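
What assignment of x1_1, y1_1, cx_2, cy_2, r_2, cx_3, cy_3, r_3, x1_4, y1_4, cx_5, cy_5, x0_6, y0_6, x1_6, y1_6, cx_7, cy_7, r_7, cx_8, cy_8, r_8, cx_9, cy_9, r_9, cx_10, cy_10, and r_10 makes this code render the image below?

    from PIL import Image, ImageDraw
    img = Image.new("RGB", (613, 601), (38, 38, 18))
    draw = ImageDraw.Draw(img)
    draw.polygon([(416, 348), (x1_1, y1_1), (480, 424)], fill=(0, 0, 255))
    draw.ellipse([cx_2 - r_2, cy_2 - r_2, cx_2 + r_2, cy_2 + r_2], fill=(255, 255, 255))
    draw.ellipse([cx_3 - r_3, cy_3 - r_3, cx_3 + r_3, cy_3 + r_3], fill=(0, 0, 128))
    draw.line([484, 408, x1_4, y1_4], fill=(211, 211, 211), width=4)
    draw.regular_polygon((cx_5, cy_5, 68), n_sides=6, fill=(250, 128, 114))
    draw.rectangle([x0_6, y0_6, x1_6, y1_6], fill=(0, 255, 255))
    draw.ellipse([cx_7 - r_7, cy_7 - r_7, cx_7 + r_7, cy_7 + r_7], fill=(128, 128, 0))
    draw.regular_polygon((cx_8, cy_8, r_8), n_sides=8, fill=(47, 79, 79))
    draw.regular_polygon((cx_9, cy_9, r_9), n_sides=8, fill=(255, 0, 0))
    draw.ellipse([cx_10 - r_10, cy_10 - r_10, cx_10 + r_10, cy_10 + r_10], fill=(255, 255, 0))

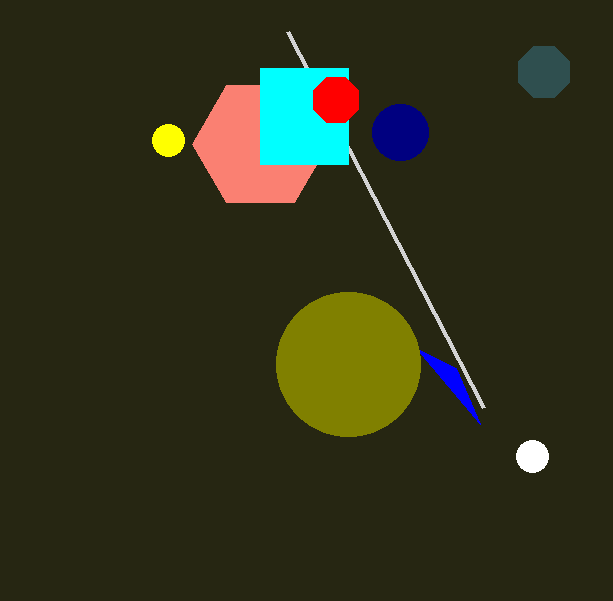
x1_1 = 456
y1_1 = 368
cx_2 = 532
cy_2 = 456
r_2 = 16
cx_3 = 400
cy_3 = 132
r_3 = 28
x1_4 = 288
y1_4 = 32
cx_5 = 260
cy_5 = 144
x0_6 = 260
y0_6 = 68
x1_6 = 348
y1_6 = 164
cx_7 = 348
cy_7 = 364
r_7 = 72
cx_8 = 544
cy_8 = 72
r_8 = 28
cx_9 = 336
cy_9 = 100
r_9 = 24
cx_10 = 168
cy_10 = 140
r_10 = 16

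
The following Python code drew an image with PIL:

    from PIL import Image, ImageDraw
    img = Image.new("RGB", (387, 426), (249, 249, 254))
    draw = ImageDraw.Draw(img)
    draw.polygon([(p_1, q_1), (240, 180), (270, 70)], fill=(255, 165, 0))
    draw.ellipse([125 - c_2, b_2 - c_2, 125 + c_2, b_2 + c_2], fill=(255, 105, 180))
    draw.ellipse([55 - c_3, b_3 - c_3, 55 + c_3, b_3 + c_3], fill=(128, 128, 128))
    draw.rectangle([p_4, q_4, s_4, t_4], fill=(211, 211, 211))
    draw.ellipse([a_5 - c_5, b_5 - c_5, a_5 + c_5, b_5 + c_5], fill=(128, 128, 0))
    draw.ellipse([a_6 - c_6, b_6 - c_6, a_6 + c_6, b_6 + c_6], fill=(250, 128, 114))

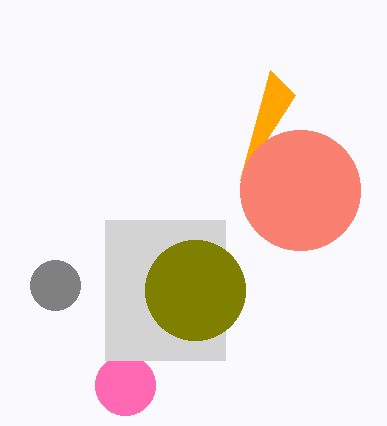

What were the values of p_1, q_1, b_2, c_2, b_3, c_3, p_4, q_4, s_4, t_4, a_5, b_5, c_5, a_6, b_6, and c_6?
p_1 = 295; q_1 = 95; b_2 = 385; c_2 = 30; b_3 = 285; c_3 = 25; p_4 = 105; q_4 = 220; s_4 = 225; t_4 = 360; a_5 = 195; b_5 = 290; c_5 = 50; a_6 = 300; b_6 = 190; c_6 = 60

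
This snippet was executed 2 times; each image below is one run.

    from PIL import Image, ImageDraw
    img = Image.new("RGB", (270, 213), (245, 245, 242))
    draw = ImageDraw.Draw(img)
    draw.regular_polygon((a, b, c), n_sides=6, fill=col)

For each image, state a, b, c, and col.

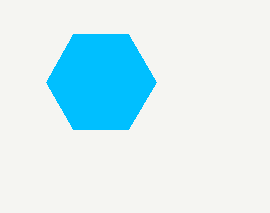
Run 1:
a = 101; b = 82; c = 55; col = 'deepskyblue'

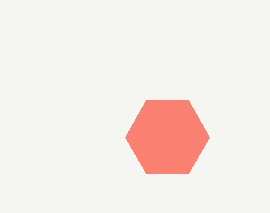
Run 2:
a = 167
b = 137
c = 42
col = 'salmon'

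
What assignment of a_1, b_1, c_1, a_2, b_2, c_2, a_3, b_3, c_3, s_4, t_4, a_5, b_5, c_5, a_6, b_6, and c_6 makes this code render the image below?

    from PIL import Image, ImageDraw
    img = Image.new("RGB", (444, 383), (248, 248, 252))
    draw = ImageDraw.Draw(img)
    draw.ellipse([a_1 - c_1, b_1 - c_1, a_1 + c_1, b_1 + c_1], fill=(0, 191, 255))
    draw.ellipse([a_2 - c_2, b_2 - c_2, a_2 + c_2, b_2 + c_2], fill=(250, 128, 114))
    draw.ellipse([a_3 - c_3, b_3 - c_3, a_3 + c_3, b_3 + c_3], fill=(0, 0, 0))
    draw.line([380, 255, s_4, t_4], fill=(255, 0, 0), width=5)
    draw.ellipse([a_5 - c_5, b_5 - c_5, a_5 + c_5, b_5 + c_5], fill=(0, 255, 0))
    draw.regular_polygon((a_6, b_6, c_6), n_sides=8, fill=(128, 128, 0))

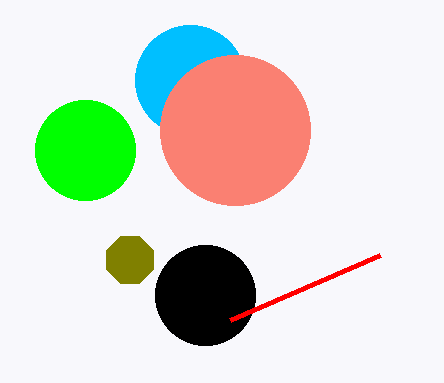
a_1 = 190; b_1 = 80; c_1 = 55; a_2 = 235; b_2 = 130; c_2 = 75; a_3 = 205; b_3 = 295; c_3 = 50; s_4 = 230; t_4 = 320; a_5 = 85; b_5 = 150; c_5 = 50; a_6 = 130; b_6 = 260; c_6 = 25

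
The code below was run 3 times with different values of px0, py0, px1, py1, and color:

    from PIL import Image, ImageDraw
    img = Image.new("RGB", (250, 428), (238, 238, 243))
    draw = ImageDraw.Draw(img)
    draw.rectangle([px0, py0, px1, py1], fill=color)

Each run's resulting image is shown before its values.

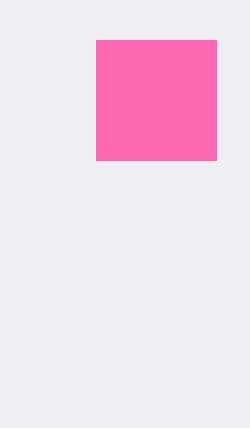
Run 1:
px0 = 96; py0 = 40; px1 = 216; py1 = 160; color = 'hotpink'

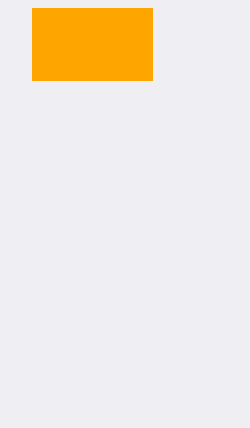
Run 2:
px0 = 32; py0 = 8; px1 = 152; py1 = 80; color = 'orange'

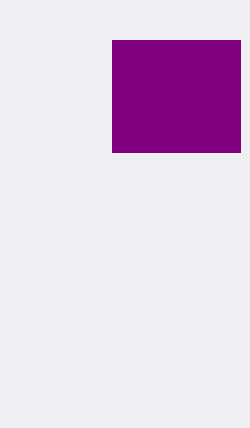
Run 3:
px0 = 112
py0 = 40
px1 = 240
py1 = 152
color = 'purple'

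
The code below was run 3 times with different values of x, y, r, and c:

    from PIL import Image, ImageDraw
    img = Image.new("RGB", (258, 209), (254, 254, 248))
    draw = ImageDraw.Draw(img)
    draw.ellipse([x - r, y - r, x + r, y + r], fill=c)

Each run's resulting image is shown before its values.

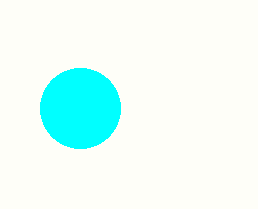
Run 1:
x = 80; y = 108; r = 40; c = 'cyan'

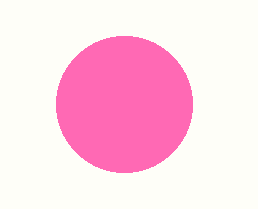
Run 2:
x = 124, y = 104, r = 68, c = 'hotpink'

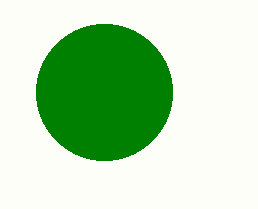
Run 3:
x = 104, y = 92, r = 68, c = 'green'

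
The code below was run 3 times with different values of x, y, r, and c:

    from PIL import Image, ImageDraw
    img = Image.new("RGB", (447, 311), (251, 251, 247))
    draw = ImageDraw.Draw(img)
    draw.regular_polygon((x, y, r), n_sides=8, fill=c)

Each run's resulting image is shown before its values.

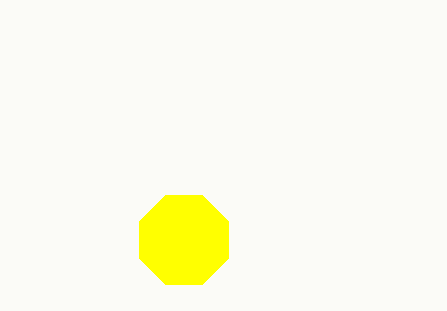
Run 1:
x = 184
y = 240
r = 48
c = 'yellow'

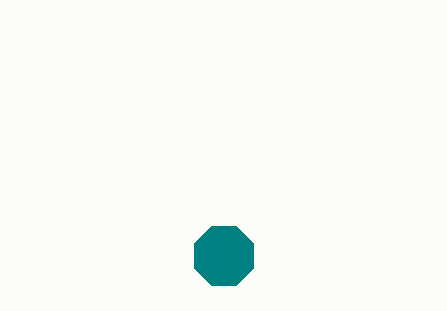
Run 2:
x = 224
y = 256
r = 32
c = 'teal'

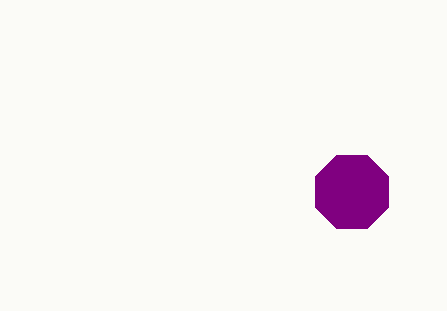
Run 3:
x = 352; y = 192; r = 40; c = 'purple'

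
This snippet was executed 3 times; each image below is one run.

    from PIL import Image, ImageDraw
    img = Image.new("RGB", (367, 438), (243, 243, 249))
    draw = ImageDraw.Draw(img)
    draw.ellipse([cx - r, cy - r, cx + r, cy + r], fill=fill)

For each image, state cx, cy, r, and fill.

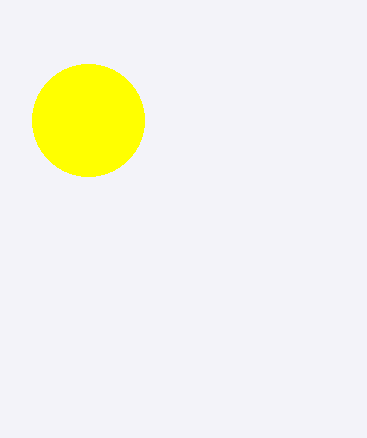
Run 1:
cx = 88; cy = 120; r = 56; fill = 'yellow'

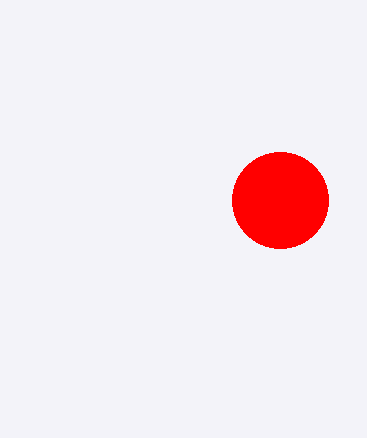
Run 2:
cx = 280
cy = 200
r = 48
fill = 'red'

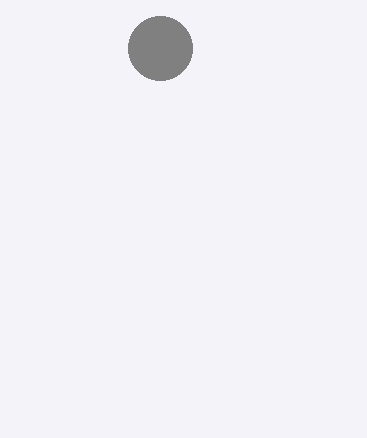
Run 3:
cx = 160, cy = 48, r = 32, fill = 'gray'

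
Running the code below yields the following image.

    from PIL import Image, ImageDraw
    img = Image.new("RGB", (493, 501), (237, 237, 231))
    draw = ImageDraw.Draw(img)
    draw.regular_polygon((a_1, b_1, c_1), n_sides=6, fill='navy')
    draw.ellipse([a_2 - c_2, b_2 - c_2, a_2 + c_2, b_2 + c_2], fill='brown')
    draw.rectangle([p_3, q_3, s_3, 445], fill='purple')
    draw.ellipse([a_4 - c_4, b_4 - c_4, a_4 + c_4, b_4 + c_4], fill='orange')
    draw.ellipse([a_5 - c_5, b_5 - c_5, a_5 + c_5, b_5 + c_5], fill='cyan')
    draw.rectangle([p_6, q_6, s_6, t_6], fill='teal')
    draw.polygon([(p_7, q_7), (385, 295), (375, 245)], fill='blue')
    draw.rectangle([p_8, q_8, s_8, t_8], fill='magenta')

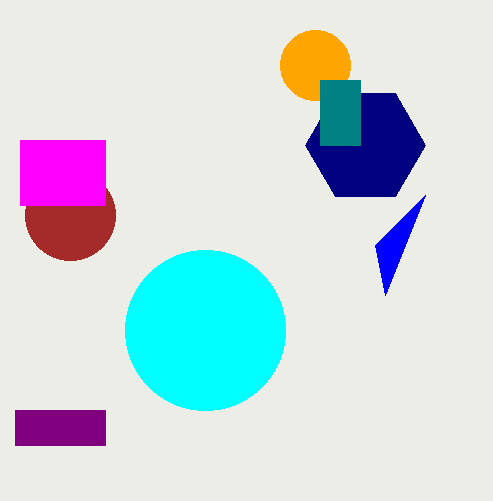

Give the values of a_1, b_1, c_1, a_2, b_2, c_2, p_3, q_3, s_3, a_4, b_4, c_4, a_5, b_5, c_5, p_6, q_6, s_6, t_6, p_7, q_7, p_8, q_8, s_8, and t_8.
a_1 = 365, b_1 = 145, c_1 = 60, a_2 = 70, b_2 = 215, c_2 = 45, p_3 = 15, q_3 = 410, s_3 = 105, a_4 = 315, b_4 = 65, c_4 = 35, a_5 = 205, b_5 = 330, c_5 = 80, p_6 = 320, q_6 = 80, s_6 = 360, t_6 = 145, p_7 = 425, q_7 = 195, p_8 = 20, q_8 = 140, s_8 = 105, t_8 = 205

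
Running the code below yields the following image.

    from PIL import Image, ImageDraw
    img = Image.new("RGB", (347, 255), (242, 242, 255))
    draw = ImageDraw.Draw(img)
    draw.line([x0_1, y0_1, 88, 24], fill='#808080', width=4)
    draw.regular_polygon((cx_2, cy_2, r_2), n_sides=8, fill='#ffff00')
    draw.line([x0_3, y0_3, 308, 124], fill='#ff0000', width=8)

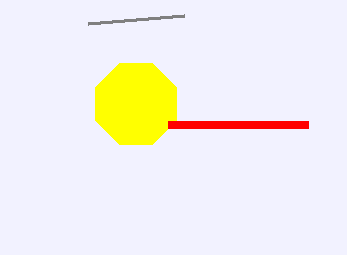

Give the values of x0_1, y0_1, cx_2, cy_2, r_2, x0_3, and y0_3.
x0_1 = 184; y0_1 = 16; cx_2 = 136; cy_2 = 104; r_2 = 44; x0_3 = 168; y0_3 = 124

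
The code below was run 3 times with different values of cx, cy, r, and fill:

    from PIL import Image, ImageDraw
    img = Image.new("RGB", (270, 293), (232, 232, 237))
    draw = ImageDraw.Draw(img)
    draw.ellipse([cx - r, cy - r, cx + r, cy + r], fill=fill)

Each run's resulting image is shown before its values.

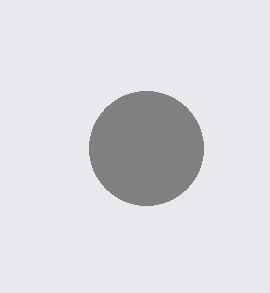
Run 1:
cx = 146, cy = 148, r = 57, fill = 'gray'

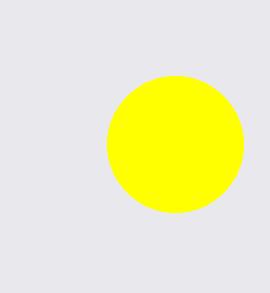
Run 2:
cx = 175; cy = 144; r = 68; fill = 'yellow'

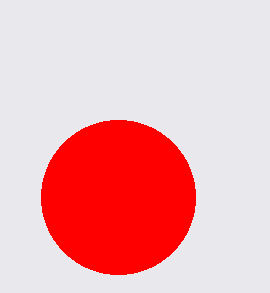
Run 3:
cx = 118, cy = 197, r = 77, fill = 'red'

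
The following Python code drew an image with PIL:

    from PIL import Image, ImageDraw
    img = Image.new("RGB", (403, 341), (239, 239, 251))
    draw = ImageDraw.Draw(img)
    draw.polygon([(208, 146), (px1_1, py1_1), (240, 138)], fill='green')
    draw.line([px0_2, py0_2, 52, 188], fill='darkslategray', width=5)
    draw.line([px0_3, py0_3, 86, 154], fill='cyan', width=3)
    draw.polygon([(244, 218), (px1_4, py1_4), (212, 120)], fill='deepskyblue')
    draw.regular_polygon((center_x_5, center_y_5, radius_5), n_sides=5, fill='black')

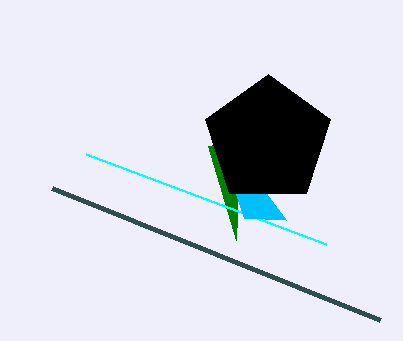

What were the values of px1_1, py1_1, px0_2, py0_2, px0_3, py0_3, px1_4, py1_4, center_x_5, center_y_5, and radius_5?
px1_1 = 236, py1_1 = 240, px0_2 = 380, py0_2 = 320, px0_3 = 326, py0_3 = 244, px1_4 = 286, py1_4 = 220, center_x_5 = 268, center_y_5 = 140, radius_5 = 66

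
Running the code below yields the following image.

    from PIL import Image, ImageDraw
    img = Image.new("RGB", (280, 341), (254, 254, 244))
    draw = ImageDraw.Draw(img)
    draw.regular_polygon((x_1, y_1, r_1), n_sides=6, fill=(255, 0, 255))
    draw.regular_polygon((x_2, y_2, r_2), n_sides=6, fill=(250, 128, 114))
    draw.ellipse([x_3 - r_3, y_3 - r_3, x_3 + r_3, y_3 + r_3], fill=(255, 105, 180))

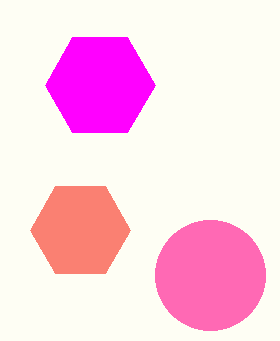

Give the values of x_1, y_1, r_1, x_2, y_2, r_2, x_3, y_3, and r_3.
x_1 = 100; y_1 = 85; r_1 = 55; x_2 = 80; y_2 = 230; r_2 = 50; x_3 = 210; y_3 = 275; r_3 = 55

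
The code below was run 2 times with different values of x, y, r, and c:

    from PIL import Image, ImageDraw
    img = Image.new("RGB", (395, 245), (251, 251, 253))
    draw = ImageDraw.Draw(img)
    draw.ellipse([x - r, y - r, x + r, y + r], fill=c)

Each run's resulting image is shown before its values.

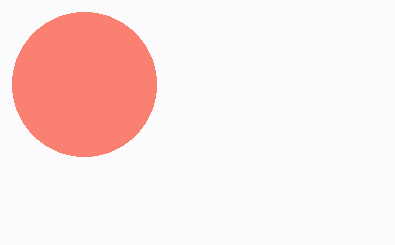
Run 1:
x = 84; y = 84; r = 72; c = 'salmon'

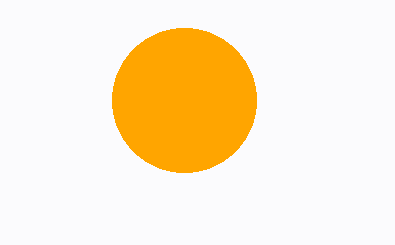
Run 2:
x = 184, y = 100, r = 72, c = 'orange'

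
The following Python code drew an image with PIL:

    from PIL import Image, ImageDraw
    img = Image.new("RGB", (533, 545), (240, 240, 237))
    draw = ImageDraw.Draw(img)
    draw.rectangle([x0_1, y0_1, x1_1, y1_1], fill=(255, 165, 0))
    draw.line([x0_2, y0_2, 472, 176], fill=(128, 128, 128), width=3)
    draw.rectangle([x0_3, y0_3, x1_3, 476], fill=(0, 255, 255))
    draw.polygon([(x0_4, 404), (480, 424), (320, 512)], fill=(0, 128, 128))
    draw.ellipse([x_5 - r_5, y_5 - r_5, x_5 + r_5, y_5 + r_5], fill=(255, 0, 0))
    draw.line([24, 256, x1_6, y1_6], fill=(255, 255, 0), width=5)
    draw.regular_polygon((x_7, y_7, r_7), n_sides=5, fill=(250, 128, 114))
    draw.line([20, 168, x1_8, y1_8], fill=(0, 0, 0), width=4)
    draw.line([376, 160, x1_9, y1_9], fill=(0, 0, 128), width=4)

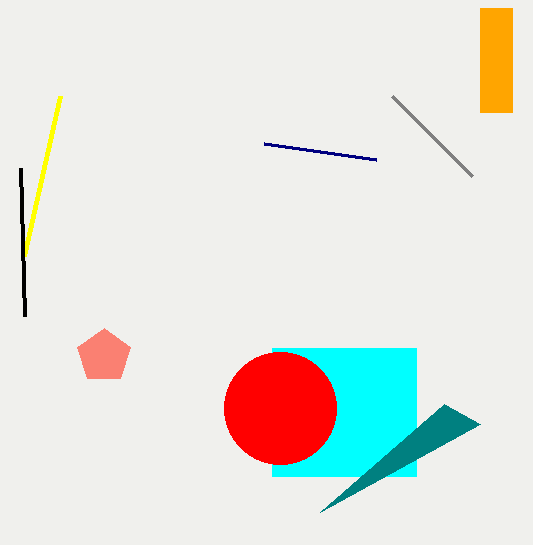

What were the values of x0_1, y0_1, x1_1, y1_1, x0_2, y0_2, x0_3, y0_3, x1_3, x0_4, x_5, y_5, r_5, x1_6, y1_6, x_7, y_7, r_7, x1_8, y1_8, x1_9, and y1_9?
x0_1 = 480
y0_1 = 8
x1_1 = 512
y1_1 = 112
x0_2 = 392
y0_2 = 96
x0_3 = 272
y0_3 = 348
x1_3 = 416
x0_4 = 444
x_5 = 280
y_5 = 408
r_5 = 56
x1_6 = 60
y1_6 = 96
x_7 = 104
y_7 = 356
r_7 = 28
x1_8 = 24
y1_8 = 316
x1_9 = 264
y1_9 = 144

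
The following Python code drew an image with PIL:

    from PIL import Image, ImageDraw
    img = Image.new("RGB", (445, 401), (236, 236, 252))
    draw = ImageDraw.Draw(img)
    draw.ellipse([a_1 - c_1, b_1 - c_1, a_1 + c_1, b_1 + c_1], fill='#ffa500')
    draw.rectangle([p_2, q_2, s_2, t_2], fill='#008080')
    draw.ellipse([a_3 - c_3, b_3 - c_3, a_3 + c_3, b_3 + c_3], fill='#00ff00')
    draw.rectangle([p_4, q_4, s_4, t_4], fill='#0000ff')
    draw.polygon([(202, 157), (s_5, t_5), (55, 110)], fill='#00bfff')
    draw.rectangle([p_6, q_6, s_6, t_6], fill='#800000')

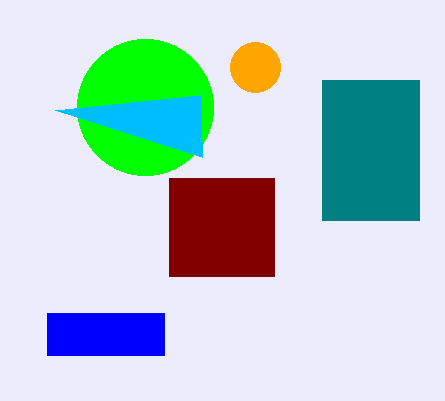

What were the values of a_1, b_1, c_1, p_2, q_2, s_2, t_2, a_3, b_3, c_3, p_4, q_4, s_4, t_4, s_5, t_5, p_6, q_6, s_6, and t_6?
a_1 = 255; b_1 = 67; c_1 = 25; p_2 = 322; q_2 = 80; s_2 = 419; t_2 = 220; a_3 = 145; b_3 = 107; c_3 = 68; p_4 = 47; q_4 = 313; s_4 = 164; t_4 = 355; s_5 = 200; t_5 = 95; p_6 = 169; q_6 = 178; s_6 = 274; t_6 = 276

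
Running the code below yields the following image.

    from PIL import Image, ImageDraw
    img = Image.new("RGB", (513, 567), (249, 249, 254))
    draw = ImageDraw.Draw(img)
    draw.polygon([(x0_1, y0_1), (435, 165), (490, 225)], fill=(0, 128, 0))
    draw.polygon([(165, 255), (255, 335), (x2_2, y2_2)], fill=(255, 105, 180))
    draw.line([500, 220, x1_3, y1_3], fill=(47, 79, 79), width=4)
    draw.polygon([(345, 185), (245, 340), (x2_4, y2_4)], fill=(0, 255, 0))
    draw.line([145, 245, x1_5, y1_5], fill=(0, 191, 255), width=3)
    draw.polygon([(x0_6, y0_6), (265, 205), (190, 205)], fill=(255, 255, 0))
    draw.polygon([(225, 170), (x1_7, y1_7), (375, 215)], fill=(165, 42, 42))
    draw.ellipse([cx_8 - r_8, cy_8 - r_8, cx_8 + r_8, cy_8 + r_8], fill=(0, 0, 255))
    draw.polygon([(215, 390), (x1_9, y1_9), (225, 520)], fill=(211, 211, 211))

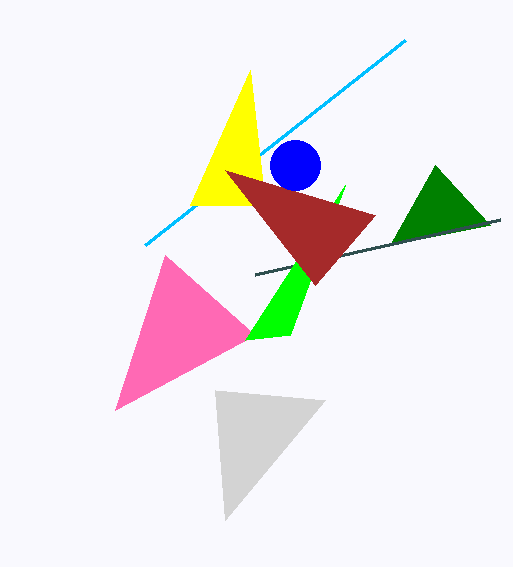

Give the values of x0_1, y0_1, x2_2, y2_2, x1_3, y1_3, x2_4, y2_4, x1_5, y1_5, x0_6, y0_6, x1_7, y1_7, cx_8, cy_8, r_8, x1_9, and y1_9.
x0_1 = 390
y0_1 = 245
x2_2 = 115
y2_2 = 410
x1_3 = 255
y1_3 = 275
x2_4 = 290
y2_4 = 335
x1_5 = 405
y1_5 = 40
x0_6 = 250
y0_6 = 70
x1_7 = 315
y1_7 = 285
cx_8 = 295
cy_8 = 165
r_8 = 25
x1_9 = 325
y1_9 = 400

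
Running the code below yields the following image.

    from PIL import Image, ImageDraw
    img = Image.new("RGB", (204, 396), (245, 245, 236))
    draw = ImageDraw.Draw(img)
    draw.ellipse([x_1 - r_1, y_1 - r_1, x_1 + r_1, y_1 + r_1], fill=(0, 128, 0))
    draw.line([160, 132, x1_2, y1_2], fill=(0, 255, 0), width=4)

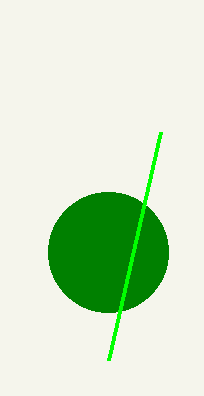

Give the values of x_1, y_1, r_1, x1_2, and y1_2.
x_1 = 108; y_1 = 252; r_1 = 60; x1_2 = 108; y1_2 = 360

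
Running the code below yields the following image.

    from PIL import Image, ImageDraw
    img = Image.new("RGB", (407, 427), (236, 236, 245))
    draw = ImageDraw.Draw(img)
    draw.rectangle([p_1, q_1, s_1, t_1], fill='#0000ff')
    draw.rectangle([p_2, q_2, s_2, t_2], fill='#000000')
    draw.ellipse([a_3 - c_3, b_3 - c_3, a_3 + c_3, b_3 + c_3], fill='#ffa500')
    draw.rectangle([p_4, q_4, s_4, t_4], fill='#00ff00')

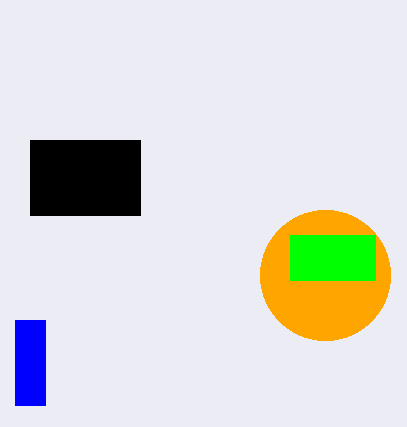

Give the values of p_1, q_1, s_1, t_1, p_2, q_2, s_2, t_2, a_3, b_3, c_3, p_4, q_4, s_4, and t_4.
p_1 = 15, q_1 = 320, s_1 = 45, t_1 = 405, p_2 = 30, q_2 = 140, s_2 = 140, t_2 = 215, a_3 = 325, b_3 = 275, c_3 = 65, p_4 = 290, q_4 = 235, s_4 = 375, t_4 = 280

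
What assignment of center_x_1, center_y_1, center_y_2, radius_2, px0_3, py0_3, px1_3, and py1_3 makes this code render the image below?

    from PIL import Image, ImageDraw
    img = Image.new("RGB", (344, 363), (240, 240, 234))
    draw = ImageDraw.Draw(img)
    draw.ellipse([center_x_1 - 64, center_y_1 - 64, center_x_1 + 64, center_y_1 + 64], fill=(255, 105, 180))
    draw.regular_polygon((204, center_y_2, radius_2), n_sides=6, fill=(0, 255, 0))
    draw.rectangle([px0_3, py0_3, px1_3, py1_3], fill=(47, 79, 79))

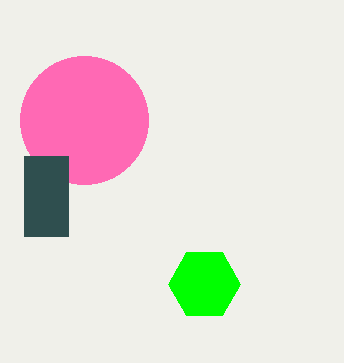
center_x_1 = 84, center_y_1 = 120, center_y_2 = 284, radius_2 = 36, px0_3 = 24, py0_3 = 156, px1_3 = 68, py1_3 = 236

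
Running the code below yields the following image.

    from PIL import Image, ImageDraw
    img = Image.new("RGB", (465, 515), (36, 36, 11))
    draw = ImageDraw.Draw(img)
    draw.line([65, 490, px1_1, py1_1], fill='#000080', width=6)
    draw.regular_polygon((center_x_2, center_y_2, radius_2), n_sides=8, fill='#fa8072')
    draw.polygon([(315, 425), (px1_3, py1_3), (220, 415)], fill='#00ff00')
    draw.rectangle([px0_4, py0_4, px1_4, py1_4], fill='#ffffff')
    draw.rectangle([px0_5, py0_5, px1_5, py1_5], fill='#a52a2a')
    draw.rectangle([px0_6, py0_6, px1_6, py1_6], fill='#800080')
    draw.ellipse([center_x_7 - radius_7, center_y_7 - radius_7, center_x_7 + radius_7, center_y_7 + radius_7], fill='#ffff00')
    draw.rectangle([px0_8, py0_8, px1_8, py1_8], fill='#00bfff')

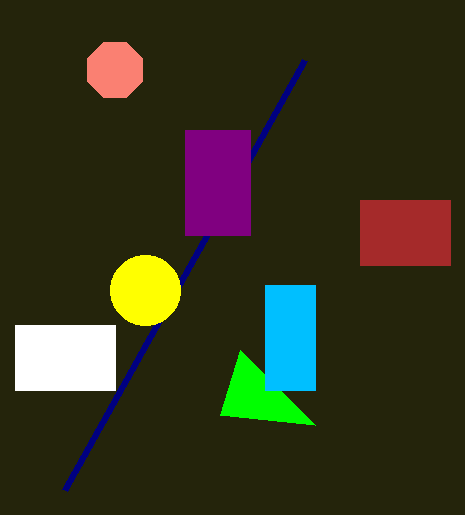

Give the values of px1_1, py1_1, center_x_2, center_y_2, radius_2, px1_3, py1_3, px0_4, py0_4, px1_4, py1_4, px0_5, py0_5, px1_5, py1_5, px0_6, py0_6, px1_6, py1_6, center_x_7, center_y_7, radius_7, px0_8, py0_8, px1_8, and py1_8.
px1_1 = 305
py1_1 = 60
center_x_2 = 115
center_y_2 = 70
radius_2 = 30
px1_3 = 240
py1_3 = 350
px0_4 = 15
py0_4 = 325
px1_4 = 115
py1_4 = 390
px0_5 = 360
py0_5 = 200
px1_5 = 450
py1_5 = 265
px0_6 = 185
py0_6 = 130
px1_6 = 250
py1_6 = 235
center_x_7 = 145
center_y_7 = 290
radius_7 = 35
px0_8 = 265
py0_8 = 285
px1_8 = 315
py1_8 = 390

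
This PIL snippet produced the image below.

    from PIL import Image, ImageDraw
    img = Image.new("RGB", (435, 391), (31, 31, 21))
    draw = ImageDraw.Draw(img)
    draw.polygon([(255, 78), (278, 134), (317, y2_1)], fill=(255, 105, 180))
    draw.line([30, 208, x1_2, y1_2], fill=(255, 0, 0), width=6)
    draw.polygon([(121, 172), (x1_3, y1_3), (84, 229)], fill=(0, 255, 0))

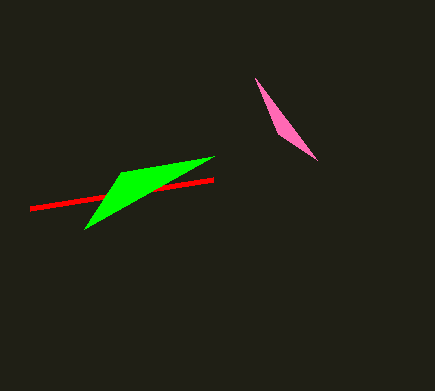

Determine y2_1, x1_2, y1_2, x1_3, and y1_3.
y2_1 = 160; x1_2 = 213; y1_2 = 179; x1_3 = 214; y1_3 = 156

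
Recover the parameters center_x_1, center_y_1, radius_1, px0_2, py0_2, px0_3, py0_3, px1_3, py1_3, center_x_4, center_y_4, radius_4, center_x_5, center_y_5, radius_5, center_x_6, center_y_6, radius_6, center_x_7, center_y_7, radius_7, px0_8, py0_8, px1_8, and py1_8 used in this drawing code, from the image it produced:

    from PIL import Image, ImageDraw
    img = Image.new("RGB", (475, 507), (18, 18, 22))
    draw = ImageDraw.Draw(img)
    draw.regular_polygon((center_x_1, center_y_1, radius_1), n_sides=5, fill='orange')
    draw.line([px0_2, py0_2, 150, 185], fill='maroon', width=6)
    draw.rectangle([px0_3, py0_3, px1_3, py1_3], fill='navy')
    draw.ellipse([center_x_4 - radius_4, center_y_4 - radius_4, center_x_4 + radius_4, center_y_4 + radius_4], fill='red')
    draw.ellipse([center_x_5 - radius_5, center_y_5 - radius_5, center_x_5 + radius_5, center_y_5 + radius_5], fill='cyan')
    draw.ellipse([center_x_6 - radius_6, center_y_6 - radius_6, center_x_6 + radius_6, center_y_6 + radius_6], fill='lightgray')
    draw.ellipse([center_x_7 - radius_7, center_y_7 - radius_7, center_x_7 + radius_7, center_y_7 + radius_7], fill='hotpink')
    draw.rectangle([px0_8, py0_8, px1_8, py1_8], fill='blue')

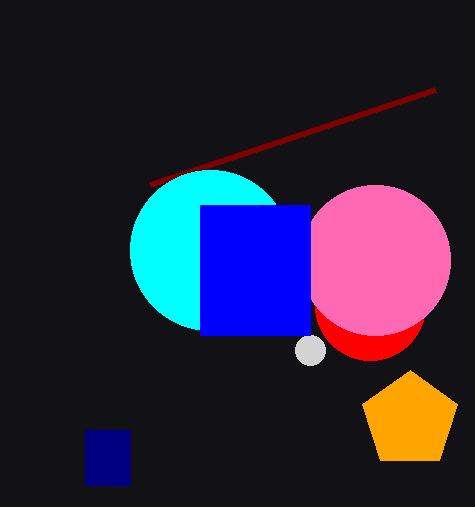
center_x_1 = 410, center_y_1 = 420, radius_1 = 50, px0_2 = 435, py0_2 = 90, px0_3 = 85, py0_3 = 430, px1_3 = 130, py1_3 = 485, center_x_4 = 370, center_y_4 = 305, radius_4 = 55, center_x_5 = 210, center_y_5 = 250, radius_5 = 80, center_x_6 = 310, center_y_6 = 350, radius_6 = 15, center_x_7 = 375, center_y_7 = 260, radius_7 = 75, px0_8 = 200, py0_8 = 205, px1_8 = 310, py1_8 = 335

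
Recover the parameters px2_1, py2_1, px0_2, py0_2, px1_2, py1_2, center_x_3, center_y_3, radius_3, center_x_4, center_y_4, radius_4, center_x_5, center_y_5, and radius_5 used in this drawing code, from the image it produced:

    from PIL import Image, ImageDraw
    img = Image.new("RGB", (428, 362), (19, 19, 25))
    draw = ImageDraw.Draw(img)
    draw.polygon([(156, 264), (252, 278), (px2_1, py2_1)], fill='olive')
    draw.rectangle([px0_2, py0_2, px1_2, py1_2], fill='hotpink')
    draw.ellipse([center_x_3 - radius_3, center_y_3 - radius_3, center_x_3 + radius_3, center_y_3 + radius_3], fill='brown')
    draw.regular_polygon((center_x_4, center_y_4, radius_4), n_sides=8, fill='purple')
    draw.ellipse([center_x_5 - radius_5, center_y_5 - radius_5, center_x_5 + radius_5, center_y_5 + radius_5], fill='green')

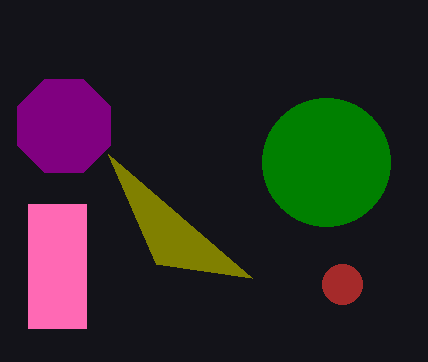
px2_1 = 108, py2_1 = 154, px0_2 = 28, py0_2 = 204, px1_2 = 86, py1_2 = 328, center_x_3 = 342, center_y_3 = 284, radius_3 = 20, center_x_4 = 64, center_y_4 = 126, radius_4 = 50, center_x_5 = 326, center_y_5 = 162, radius_5 = 64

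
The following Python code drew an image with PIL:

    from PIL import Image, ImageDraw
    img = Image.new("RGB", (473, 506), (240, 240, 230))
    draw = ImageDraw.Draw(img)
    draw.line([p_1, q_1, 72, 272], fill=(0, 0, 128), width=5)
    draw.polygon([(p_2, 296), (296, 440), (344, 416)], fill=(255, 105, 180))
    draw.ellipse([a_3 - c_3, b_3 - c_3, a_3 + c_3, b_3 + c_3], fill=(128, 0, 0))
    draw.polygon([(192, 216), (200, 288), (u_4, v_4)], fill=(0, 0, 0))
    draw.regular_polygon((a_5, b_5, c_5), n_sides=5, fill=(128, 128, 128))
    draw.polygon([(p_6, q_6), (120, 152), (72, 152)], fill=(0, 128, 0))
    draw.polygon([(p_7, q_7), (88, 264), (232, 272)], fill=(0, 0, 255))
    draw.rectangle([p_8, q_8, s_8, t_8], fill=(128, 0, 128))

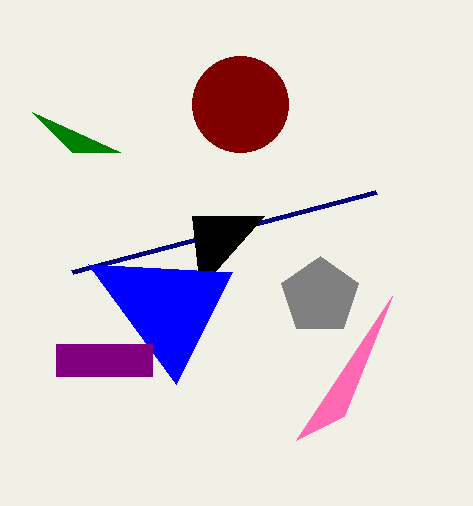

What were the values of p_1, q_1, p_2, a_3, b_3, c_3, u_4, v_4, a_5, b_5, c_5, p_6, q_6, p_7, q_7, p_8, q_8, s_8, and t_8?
p_1 = 376
q_1 = 192
p_2 = 392
a_3 = 240
b_3 = 104
c_3 = 48
u_4 = 264
v_4 = 216
a_5 = 320
b_5 = 296
c_5 = 40
p_6 = 32
q_6 = 112
p_7 = 176
q_7 = 384
p_8 = 56
q_8 = 344
s_8 = 152
t_8 = 376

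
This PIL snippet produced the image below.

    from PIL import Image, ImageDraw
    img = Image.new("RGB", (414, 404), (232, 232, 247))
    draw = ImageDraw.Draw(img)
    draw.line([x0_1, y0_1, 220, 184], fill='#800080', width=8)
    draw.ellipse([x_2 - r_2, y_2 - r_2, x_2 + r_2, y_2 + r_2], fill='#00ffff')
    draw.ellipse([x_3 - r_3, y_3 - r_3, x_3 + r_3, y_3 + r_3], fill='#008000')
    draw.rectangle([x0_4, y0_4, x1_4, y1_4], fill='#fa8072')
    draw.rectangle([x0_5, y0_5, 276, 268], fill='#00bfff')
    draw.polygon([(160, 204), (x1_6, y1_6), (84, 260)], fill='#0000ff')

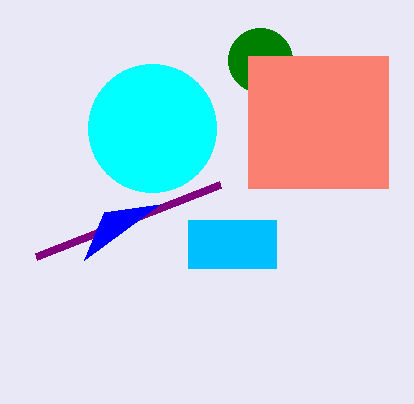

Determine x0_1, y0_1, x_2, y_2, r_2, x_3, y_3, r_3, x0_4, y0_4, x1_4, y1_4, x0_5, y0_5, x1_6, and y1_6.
x0_1 = 36
y0_1 = 256
x_2 = 152
y_2 = 128
r_2 = 64
x_3 = 260
y_3 = 60
r_3 = 32
x0_4 = 248
y0_4 = 56
x1_4 = 388
y1_4 = 188
x0_5 = 188
y0_5 = 220
x1_6 = 104
y1_6 = 212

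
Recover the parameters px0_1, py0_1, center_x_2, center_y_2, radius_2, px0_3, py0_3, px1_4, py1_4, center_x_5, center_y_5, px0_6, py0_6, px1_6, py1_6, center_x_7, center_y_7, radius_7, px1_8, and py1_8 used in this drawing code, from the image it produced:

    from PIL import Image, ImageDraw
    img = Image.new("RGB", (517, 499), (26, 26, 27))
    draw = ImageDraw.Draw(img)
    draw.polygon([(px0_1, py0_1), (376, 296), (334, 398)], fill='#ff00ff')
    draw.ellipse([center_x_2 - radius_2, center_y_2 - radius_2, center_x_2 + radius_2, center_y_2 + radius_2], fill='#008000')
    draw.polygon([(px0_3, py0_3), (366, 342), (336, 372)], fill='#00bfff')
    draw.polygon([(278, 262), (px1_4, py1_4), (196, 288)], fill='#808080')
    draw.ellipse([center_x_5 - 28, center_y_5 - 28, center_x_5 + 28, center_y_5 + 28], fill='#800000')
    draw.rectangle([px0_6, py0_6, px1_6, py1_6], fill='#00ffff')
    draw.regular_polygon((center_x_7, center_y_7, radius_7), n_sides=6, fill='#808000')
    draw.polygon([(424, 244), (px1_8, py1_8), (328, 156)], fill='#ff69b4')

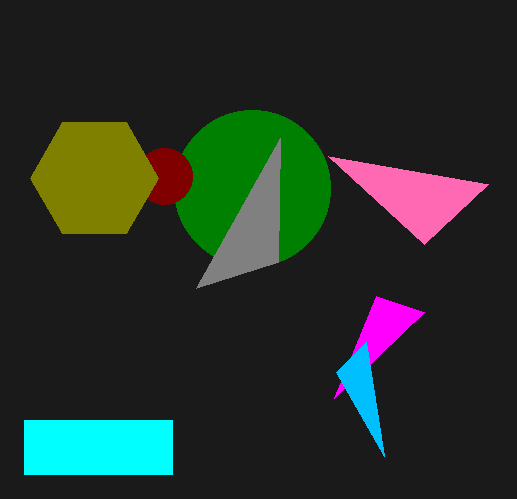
px0_1 = 424; py0_1 = 312; center_x_2 = 252; center_y_2 = 188; radius_2 = 78; px0_3 = 384; py0_3 = 456; px1_4 = 280; py1_4 = 138; center_x_5 = 164; center_y_5 = 176; px0_6 = 24; py0_6 = 420; px1_6 = 172; py1_6 = 474; center_x_7 = 94; center_y_7 = 178; radius_7 = 64; px1_8 = 488; py1_8 = 184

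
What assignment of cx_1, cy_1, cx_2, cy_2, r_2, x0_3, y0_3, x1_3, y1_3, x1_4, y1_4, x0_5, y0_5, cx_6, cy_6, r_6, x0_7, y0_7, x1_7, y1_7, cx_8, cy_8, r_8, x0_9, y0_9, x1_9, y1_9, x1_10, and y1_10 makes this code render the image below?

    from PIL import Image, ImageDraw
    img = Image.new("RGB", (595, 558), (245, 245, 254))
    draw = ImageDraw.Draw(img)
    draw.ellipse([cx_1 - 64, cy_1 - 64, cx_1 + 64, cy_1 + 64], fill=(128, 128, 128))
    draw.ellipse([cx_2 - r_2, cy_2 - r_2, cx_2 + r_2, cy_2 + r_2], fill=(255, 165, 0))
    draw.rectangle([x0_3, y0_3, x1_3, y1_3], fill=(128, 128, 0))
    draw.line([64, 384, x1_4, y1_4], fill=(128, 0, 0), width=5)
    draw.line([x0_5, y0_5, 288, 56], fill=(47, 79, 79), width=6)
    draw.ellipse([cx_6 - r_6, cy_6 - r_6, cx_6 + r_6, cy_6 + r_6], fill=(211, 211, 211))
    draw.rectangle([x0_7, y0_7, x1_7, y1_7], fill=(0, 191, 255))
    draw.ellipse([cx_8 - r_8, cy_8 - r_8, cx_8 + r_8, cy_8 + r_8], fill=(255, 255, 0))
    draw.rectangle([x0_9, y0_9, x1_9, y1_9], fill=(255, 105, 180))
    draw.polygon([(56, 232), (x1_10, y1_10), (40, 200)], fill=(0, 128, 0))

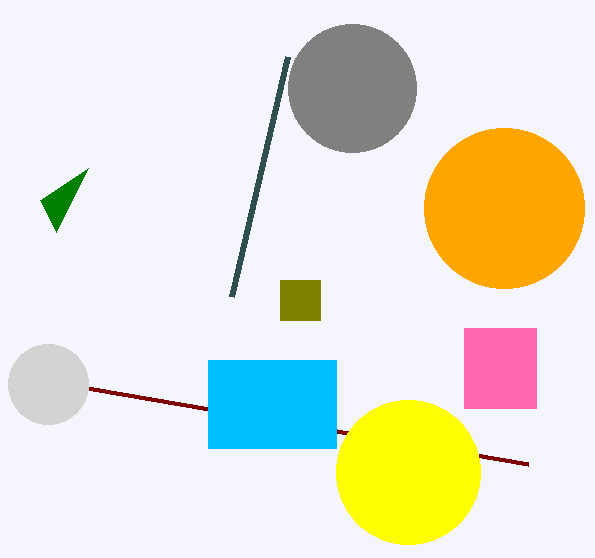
cx_1 = 352, cy_1 = 88, cx_2 = 504, cy_2 = 208, r_2 = 80, x0_3 = 280, y0_3 = 280, x1_3 = 320, y1_3 = 320, x1_4 = 528, y1_4 = 464, x0_5 = 232, y0_5 = 296, cx_6 = 48, cy_6 = 384, r_6 = 40, x0_7 = 208, y0_7 = 360, x1_7 = 336, y1_7 = 448, cx_8 = 408, cy_8 = 472, r_8 = 72, x0_9 = 464, y0_9 = 328, x1_9 = 536, y1_9 = 408, x1_10 = 88, y1_10 = 168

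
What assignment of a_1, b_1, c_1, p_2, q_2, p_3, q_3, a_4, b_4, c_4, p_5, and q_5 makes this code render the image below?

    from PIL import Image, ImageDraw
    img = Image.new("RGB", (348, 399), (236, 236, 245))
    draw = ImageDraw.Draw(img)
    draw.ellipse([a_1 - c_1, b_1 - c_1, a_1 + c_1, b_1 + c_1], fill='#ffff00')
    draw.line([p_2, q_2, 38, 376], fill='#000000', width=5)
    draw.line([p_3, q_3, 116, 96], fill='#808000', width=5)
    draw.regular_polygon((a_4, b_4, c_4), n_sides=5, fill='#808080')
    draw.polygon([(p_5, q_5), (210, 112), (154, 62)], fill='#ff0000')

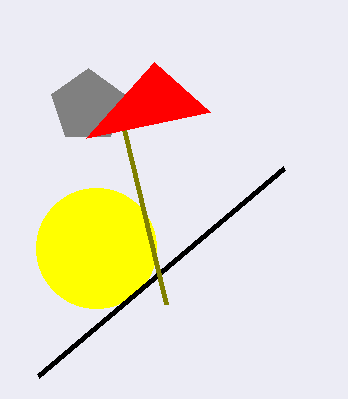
a_1 = 96, b_1 = 248, c_1 = 60, p_2 = 284, q_2 = 168, p_3 = 166, q_3 = 304, a_4 = 88, b_4 = 106, c_4 = 38, p_5 = 86, q_5 = 138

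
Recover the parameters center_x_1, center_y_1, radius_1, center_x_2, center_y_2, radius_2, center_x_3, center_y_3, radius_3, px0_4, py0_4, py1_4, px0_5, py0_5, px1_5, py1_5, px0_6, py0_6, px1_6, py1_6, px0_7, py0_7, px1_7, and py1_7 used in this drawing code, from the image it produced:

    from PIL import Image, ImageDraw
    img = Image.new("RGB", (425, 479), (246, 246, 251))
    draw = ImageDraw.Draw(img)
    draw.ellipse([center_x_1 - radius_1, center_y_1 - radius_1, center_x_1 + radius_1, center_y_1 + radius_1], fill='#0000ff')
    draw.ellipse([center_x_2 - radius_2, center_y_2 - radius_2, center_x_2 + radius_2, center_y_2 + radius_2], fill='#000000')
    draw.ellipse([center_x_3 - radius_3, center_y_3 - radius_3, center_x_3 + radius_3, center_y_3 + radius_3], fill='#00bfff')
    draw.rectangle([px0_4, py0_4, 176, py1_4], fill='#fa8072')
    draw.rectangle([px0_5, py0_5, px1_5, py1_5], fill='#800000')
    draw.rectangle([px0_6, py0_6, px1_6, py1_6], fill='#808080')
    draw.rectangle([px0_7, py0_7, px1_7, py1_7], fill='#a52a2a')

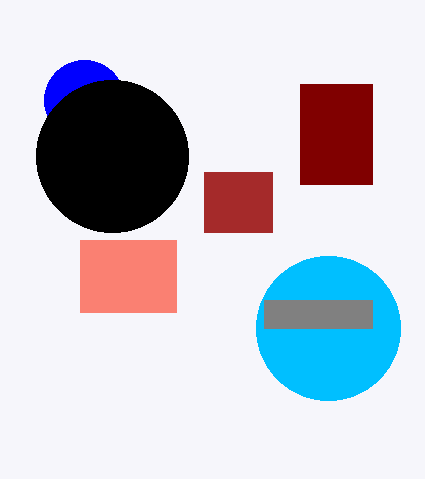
center_x_1 = 84
center_y_1 = 100
radius_1 = 40
center_x_2 = 112
center_y_2 = 156
radius_2 = 76
center_x_3 = 328
center_y_3 = 328
radius_3 = 72
px0_4 = 80
py0_4 = 240
py1_4 = 312
px0_5 = 300
py0_5 = 84
px1_5 = 372
py1_5 = 184
px0_6 = 264
py0_6 = 300
px1_6 = 372
py1_6 = 328
px0_7 = 204
py0_7 = 172
px1_7 = 272
py1_7 = 232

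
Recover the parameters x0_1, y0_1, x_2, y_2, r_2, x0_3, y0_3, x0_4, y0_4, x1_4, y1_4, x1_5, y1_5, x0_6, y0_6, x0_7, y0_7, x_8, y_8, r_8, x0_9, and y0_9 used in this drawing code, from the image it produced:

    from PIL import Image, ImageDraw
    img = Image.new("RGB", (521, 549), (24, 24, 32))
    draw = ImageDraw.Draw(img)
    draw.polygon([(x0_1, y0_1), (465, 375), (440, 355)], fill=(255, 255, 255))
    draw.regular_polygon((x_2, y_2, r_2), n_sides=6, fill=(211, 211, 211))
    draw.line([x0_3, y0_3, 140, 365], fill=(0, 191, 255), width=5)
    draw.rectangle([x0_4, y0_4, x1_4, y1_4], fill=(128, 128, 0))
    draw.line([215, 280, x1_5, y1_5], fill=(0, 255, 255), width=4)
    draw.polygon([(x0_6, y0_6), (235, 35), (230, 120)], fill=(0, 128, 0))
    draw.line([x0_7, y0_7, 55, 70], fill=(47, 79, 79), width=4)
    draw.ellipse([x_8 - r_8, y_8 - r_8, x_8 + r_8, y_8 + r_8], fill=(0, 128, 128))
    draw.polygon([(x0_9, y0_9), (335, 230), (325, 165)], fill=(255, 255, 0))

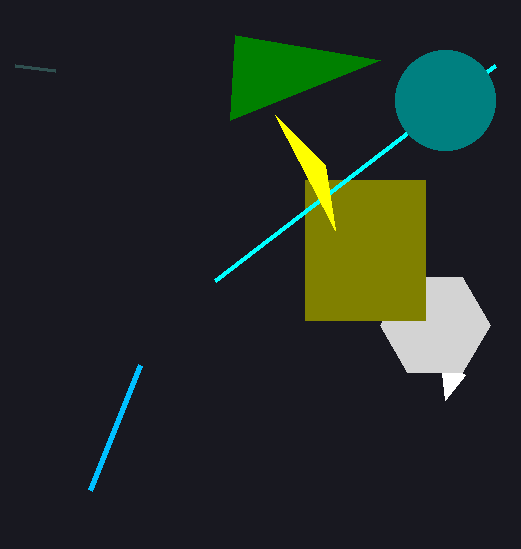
x0_1 = 445, y0_1 = 400, x_2 = 435, y_2 = 325, r_2 = 55, x0_3 = 90, y0_3 = 490, x0_4 = 305, y0_4 = 180, x1_4 = 425, y1_4 = 320, x1_5 = 495, y1_5 = 65, x0_6 = 380, y0_6 = 60, x0_7 = 15, y0_7 = 65, x_8 = 445, y_8 = 100, r_8 = 50, x0_9 = 275, y0_9 = 115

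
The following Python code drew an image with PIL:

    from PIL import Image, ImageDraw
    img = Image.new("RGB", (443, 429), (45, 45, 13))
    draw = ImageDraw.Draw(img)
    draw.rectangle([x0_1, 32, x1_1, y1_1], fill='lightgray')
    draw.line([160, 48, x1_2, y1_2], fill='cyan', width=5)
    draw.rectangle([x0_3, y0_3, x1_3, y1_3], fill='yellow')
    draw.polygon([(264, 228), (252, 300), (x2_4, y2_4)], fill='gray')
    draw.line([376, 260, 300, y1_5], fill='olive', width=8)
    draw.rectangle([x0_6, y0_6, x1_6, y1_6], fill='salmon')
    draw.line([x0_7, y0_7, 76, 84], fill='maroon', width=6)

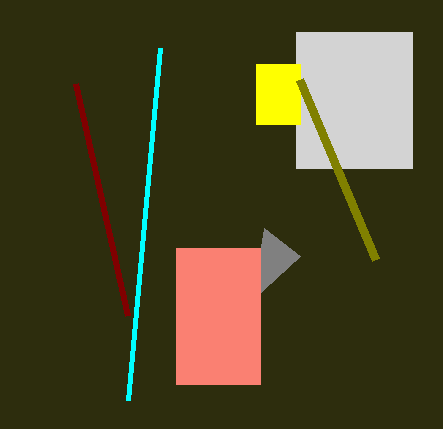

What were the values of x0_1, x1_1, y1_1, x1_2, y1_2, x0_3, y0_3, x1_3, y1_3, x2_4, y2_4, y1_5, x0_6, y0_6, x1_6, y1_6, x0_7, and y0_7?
x0_1 = 296; x1_1 = 412; y1_1 = 168; x1_2 = 128; y1_2 = 400; x0_3 = 256; y0_3 = 64; x1_3 = 300; y1_3 = 124; x2_4 = 300; y2_4 = 256; y1_5 = 80; x0_6 = 176; y0_6 = 248; x1_6 = 260; y1_6 = 384; x0_7 = 128; y0_7 = 316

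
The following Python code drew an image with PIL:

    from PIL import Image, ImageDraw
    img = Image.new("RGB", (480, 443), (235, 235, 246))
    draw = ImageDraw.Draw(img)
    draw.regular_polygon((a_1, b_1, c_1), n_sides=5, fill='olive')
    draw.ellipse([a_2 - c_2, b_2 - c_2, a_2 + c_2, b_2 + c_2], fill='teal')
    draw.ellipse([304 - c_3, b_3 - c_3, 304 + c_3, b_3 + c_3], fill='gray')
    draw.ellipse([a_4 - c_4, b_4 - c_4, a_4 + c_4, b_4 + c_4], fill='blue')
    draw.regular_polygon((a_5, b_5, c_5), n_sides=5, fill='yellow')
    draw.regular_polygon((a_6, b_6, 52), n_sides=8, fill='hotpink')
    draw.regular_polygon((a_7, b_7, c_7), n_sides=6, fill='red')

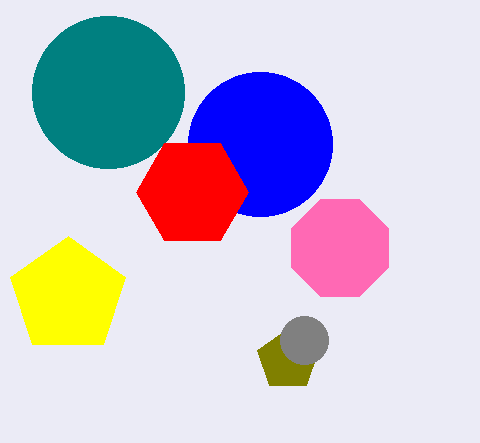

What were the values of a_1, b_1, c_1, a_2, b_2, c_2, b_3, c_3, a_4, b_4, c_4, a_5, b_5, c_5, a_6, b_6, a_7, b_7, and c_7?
a_1 = 288
b_1 = 360
c_1 = 32
a_2 = 108
b_2 = 92
c_2 = 76
b_3 = 340
c_3 = 24
a_4 = 260
b_4 = 144
c_4 = 72
a_5 = 68
b_5 = 296
c_5 = 60
a_6 = 340
b_6 = 248
a_7 = 192
b_7 = 192
c_7 = 56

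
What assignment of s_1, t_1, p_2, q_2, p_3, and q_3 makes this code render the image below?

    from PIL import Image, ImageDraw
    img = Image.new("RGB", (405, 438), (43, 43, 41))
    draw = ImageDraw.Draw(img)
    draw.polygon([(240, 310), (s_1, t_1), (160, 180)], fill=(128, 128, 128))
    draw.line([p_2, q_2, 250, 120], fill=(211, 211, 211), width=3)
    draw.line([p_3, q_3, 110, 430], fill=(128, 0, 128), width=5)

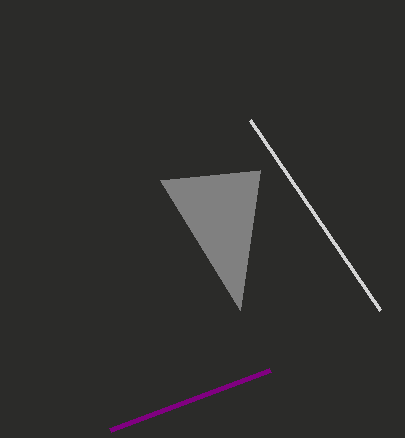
s_1 = 260, t_1 = 170, p_2 = 380, q_2 = 310, p_3 = 270, q_3 = 370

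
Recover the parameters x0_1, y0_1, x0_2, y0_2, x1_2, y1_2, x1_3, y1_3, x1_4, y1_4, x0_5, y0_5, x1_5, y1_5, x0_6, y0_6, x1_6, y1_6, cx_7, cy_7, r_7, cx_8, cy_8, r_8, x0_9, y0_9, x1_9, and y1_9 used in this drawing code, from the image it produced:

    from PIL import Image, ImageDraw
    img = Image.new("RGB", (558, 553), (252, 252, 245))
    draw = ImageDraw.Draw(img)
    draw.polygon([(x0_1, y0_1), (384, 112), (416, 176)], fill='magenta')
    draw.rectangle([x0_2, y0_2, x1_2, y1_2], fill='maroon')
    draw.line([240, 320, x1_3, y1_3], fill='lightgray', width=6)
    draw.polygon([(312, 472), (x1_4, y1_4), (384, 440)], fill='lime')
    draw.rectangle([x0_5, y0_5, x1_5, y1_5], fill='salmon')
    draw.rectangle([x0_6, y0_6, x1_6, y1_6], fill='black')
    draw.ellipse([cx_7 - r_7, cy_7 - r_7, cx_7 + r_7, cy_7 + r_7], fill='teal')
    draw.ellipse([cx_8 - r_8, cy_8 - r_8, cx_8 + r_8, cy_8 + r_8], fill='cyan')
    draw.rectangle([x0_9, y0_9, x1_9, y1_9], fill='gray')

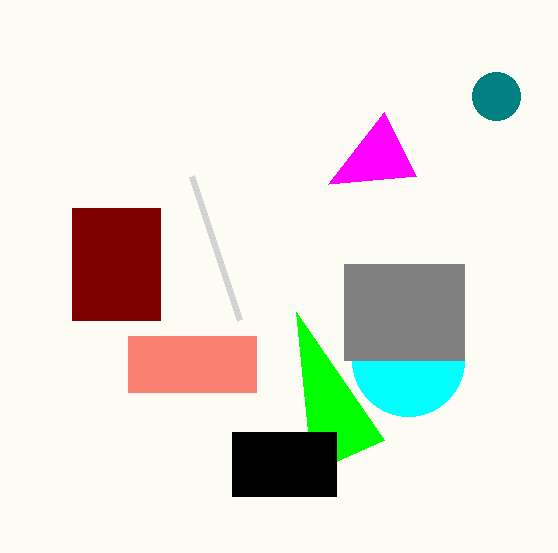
x0_1 = 328
y0_1 = 184
x0_2 = 72
y0_2 = 208
x1_2 = 160
y1_2 = 320
x1_3 = 192
y1_3 = 176
x1_4 = 296
y1_4 = 312
x0_5 = 128
y0_5 = 336
x1_5 = 256
y1_5 = 392
x0_6 = 232
y0_6 = 432
x1_6 = 336
y1_6 = 496
cx_7 = 496
cy_7 = 96
r_7 = 24
cx_8 = 408
cy_8 = 360
r_8 = 56
x0_9 = 344
y0_9 = 264
x1_9 = 464
y1_9 = 360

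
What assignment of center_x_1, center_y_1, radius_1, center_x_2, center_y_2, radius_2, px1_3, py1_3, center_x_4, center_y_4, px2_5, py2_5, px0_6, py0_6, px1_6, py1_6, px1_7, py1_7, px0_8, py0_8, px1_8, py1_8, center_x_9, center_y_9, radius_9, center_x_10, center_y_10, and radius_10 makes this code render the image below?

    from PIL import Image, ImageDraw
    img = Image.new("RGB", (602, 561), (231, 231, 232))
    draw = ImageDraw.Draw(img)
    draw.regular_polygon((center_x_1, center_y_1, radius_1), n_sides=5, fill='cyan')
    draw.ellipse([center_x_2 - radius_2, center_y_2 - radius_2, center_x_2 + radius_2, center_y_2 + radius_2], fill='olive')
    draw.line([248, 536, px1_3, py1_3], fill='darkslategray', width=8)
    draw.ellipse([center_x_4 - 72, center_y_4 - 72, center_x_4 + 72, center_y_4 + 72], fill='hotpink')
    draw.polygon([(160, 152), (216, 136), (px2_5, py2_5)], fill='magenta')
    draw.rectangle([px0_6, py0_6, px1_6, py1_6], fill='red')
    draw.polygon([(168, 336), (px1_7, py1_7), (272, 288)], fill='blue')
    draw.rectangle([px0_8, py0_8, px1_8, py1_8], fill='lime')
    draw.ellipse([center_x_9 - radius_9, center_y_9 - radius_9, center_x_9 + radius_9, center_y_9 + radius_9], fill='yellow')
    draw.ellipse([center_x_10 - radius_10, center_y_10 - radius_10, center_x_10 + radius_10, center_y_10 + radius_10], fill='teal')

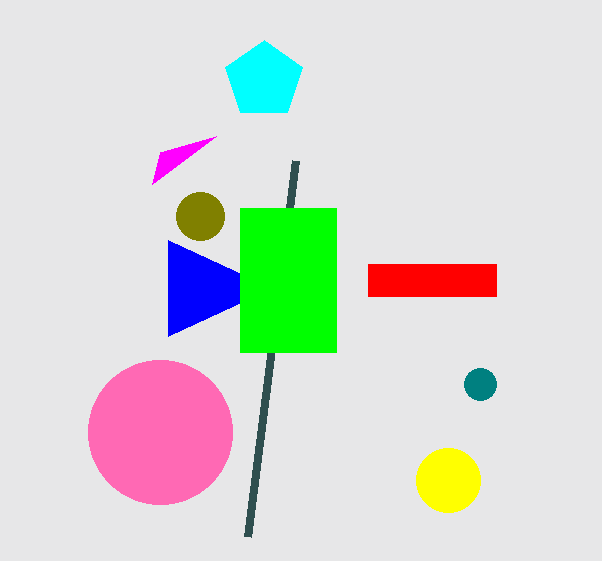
center_x_1 = 264, center_y_1 = 80, radius_1 = 40, center_x_2 = 200, center_y_2 = 216, radius_2 = 24, px1_3 = 296, py1_3 = 160, center_x_4 = 160, center_y_4 = 432, px2_5 = 152, py2_5 = 184, px0_6 = 368, py0_6 = 264, px1_6 = 496, py1_6 = 296, px1_7 = 168, py1_7 = 240, px0_8 = 240, py0_8 = 208, px1_8 = 336, py1_8 = 352, center_x_9 = 448, center_y_9 = 480, radius_9 = 32, center_x_10 = 480, center_y_10 = 384, radius_10 = 16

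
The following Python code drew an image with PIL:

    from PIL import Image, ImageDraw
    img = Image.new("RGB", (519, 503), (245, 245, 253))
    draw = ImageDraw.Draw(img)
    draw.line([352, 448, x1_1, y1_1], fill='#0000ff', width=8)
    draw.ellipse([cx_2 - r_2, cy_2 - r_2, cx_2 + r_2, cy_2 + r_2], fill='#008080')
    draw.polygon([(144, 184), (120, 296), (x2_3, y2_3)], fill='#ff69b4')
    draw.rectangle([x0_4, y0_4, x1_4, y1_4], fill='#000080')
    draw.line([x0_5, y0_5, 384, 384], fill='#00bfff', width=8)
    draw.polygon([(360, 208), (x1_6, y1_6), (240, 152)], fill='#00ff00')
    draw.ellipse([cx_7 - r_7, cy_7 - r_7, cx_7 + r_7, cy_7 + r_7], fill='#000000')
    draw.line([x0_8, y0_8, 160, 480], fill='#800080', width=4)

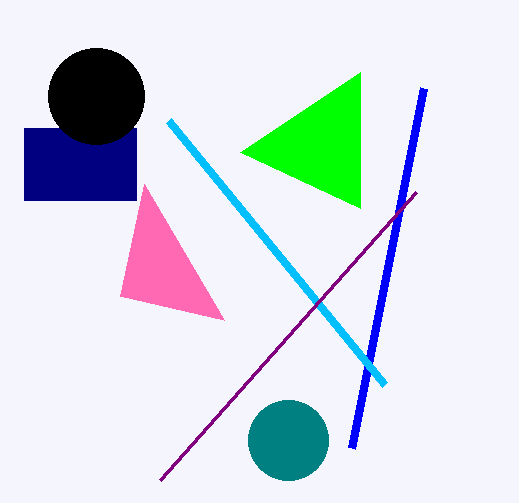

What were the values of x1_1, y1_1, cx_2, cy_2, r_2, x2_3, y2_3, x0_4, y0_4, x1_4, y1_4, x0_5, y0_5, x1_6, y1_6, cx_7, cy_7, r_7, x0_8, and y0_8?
x1_1 = 424
y1_1 = 88
cx_2 = 288
cy_2 = 440
r_2 = 40
x2_3 = 224
y2_3 = 320
x0_4 = 24
y0_4 = 128
x1_4 = 136
y1_4 = 200
x0_5 = 168
y0_5 = 120
x1_6 = 360
y1_6 = 72
cx_7 = 96
cy_7 = 96
r_7 = 48
x0_8 = 416
y0_8 = 192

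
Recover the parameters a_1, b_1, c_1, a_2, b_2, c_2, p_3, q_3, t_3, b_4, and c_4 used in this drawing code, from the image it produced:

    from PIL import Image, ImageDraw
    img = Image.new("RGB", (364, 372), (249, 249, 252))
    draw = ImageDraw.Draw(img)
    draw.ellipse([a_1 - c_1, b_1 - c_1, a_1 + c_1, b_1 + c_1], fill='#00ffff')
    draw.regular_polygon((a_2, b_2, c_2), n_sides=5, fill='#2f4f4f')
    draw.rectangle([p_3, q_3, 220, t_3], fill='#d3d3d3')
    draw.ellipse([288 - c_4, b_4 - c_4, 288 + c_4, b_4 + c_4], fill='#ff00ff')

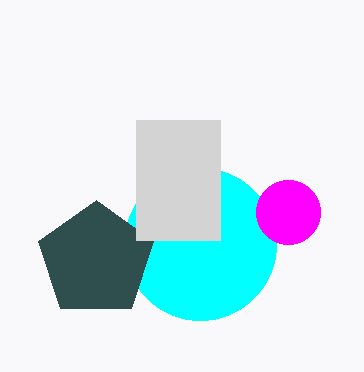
a_1 = 200; b_1 = 244; c_1 = 76; a_2 = 96; b_2 = 260; c_2 = 60; p_3 = 136; q_3 = 120; t_3 = 240; b_4 = 212; c_4 = 32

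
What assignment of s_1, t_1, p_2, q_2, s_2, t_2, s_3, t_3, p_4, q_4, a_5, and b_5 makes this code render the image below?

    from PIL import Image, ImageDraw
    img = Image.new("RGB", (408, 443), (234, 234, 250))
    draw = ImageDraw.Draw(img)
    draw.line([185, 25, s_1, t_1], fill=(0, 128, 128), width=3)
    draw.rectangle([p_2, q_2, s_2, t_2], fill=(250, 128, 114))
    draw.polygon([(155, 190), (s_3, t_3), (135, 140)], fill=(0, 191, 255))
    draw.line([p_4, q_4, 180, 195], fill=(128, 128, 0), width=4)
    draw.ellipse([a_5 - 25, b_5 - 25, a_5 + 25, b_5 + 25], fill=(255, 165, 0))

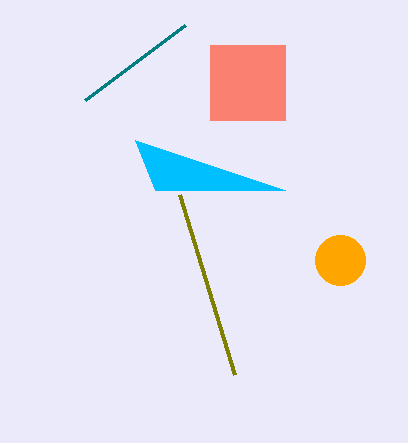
s_1 = 85, t_1 = 100, p_2 = 210, q_2 = 45, s_2 = 285, t_2 = 120, s_3 = 285, t_3 = 190, p_4 = 235, q_4 = 375, a_5 = 340, b_5 = 260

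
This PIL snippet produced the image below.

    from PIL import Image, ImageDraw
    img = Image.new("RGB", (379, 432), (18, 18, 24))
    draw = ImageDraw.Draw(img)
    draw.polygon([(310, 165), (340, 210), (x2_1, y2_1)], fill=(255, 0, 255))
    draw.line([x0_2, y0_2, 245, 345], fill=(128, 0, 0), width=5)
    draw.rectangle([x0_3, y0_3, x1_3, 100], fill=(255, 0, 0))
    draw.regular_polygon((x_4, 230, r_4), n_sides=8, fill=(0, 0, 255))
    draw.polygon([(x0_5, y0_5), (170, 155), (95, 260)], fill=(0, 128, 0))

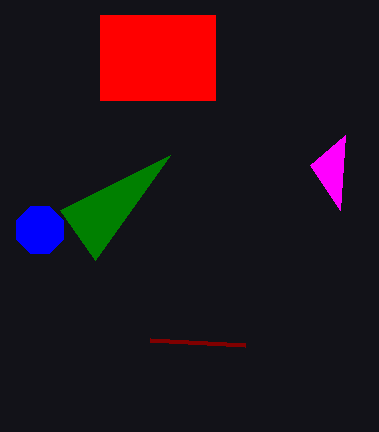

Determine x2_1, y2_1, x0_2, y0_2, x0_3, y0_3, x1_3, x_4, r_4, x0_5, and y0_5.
x2_1 = 345
y2_1 = 135
x0_2 = 150
y0_2 = 340
x0_3 = 100
y0_3 = 15
x1_3 = 215
x_4 = 40
r_4 = 25
x0_5 = 60
y0_5 = 210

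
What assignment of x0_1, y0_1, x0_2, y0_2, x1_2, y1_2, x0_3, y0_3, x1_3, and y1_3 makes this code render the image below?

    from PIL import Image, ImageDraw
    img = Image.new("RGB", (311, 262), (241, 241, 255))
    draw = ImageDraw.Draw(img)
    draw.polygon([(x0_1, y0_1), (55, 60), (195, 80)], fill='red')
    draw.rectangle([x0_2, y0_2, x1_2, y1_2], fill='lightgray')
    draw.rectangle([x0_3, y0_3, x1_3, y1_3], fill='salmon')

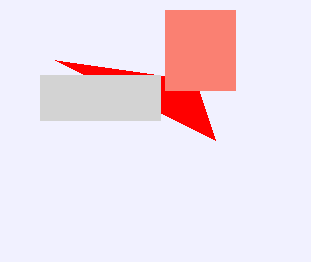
x0_1 = 215
y0_1 = 140
x0_2 = 40
y0_2 = 75
x1_2 = 160
y1_2 = 120
x0_3 = 165
y0_3 = 10
x1_3 = 235
y1_3 = 90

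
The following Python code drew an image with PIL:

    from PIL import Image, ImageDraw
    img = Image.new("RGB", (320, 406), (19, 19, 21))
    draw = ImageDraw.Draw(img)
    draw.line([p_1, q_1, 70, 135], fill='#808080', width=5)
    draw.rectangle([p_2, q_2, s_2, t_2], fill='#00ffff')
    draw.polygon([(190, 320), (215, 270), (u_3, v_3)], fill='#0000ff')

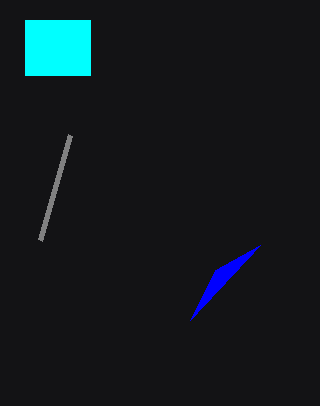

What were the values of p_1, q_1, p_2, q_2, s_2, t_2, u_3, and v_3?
p_1 = 40; q_1 = 240; p_2 = 25; q_2 = 20; s_2 = 90; t_2 = 75; u_3 = 260; v_3 = 245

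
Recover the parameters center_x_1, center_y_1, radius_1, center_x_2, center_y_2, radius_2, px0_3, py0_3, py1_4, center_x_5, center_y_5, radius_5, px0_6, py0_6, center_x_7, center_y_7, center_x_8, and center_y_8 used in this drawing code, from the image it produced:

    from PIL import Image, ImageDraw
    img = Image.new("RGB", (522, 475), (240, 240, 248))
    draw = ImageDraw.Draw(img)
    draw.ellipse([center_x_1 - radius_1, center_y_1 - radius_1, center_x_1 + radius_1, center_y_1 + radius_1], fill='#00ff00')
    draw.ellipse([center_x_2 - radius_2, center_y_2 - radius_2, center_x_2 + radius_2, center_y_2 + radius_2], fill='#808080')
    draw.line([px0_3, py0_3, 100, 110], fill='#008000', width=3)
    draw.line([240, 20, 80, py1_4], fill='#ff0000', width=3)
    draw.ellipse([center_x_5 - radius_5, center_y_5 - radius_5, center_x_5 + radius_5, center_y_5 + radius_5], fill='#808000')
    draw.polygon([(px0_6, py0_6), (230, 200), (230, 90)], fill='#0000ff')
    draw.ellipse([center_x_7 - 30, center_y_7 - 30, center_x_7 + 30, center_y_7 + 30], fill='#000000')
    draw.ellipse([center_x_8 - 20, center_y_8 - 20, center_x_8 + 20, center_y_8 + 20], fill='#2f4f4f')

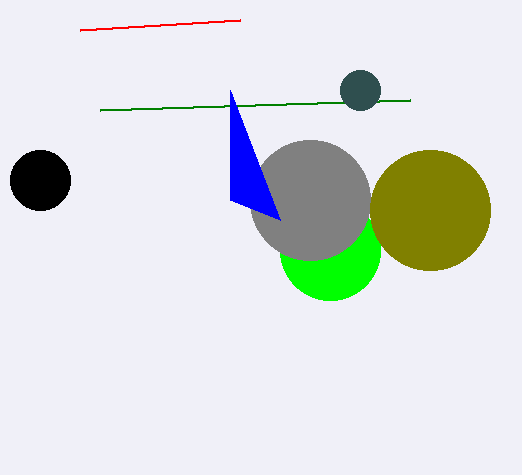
center_x_1 = 330, center_y_1 = 250, radius_1 = 50, center_x_2 = 310, center_y_2 = 200, radius_2 = 60, px0_3 = 410, py0_3 = 100, py1_4 = 30, center_x_5 = 430, center_y_5 = 210, radius_5 = 60, px0_6 = 280, py0_6 = 220, center_x_7 = 40, center_y_7 = 180, center_x_8 = 360, center_y_8 = 90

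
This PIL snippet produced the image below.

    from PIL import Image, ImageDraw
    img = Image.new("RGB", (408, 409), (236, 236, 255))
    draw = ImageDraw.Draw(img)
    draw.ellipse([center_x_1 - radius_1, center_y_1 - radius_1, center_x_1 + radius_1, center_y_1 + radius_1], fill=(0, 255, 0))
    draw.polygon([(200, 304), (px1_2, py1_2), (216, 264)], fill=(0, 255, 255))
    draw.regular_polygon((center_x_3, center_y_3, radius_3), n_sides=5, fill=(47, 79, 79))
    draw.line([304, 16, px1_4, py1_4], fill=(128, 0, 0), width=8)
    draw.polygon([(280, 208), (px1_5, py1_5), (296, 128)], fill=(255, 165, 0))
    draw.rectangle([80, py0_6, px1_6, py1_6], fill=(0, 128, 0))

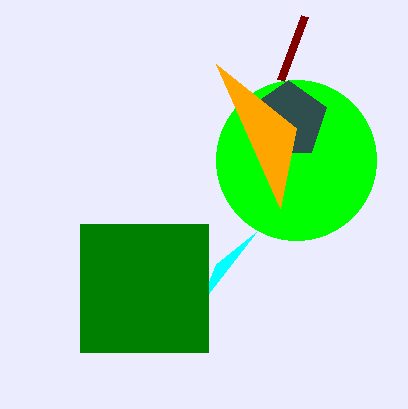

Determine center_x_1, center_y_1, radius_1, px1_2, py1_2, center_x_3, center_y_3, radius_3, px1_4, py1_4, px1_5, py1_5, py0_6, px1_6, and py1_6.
center_x_1 = 296, center_y_1 = 160, radius_1 = 80, px1_2 = 256, py1_2 = 232, center_x_3 = 288, center_y_3 = 120, radius_3 = 40, px1_4 = 280, py1_4 = 80, px1_5 = 216, py1_5 = 64, py0_6 = 224, px1_6 = 208, py1_6 = 352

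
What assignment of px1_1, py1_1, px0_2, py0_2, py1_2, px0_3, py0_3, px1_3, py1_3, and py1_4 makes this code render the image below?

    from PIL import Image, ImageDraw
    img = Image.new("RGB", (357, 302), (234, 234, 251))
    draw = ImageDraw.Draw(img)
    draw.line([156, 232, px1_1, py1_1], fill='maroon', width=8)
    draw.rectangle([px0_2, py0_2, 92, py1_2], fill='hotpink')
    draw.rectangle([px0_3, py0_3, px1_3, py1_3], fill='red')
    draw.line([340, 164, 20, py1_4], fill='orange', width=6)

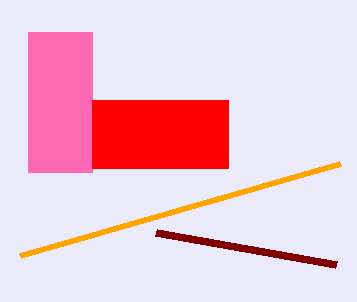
px1_1 = 336
py1_1 = 264
px0_2 = 28
py0_2 = 32
py1_2 = 172
px0_3 = 92
py0_3 = 100
px1_3 = 228
py1_3 = 168
py1_4 = 256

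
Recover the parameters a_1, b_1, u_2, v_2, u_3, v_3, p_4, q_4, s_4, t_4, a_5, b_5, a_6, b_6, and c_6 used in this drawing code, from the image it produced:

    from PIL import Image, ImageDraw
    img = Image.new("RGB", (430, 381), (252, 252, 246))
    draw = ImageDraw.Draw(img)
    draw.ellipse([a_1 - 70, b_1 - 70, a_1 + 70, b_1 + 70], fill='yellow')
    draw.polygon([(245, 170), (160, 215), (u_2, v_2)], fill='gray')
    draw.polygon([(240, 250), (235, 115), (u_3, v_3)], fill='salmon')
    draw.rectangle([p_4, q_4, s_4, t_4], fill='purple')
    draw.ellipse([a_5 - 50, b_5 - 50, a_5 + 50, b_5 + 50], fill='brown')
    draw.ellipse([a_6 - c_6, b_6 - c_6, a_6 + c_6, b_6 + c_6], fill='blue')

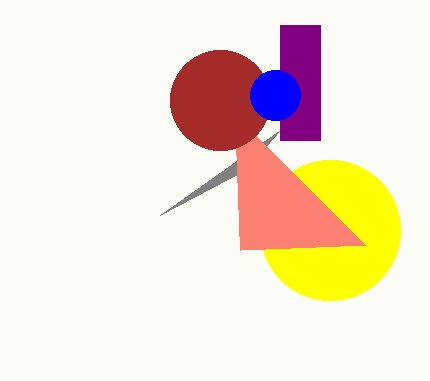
a_1 = 330; b_1 = 230; u_2 = 280; v_2 = 130; u_3 = 365; v_3 = 245; p_4 = 280; q_4 = 25; s_4 = 320; t_4 = 140; a_5 = 220; b_5 = 100; a_6 = 275; b_6 = 95; c_6 = 25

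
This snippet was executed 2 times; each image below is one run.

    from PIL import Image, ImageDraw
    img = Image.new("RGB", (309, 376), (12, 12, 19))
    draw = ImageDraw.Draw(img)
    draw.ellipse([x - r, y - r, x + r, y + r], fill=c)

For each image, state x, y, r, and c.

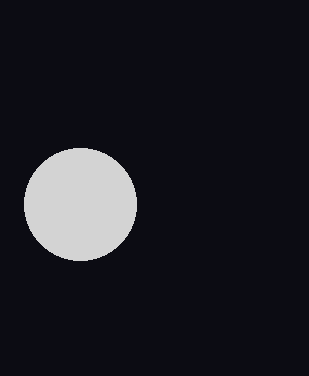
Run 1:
x = 80
y = 204
r = 56
c = 'lightgray'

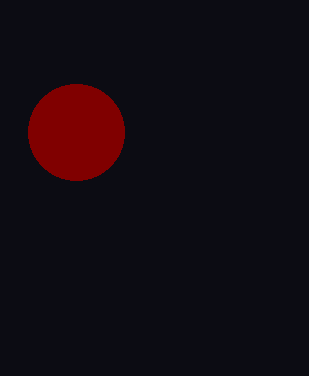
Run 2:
x = 76, y = 132, r = 48, c = 'maroon'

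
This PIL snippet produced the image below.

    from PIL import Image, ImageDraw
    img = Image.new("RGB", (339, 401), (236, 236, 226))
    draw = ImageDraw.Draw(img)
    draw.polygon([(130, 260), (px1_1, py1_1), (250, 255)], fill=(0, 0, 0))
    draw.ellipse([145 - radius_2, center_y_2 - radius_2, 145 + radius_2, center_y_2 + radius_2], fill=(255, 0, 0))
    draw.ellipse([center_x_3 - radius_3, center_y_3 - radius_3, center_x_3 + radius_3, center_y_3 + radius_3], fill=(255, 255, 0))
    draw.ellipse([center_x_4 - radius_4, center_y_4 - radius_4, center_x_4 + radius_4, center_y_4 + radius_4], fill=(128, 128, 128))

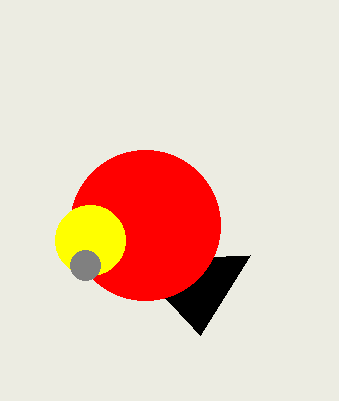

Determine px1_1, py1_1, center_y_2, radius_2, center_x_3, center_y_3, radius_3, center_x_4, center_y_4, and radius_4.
px1_1 = 200; py1_1 = 335; center_y_2 = 225; radius_2 = 75; center_x_3 = 90; center_y_3 = 240; radius_3 = 35; center_x_4 = 85; center_y_4 = 265; radius_4 = 15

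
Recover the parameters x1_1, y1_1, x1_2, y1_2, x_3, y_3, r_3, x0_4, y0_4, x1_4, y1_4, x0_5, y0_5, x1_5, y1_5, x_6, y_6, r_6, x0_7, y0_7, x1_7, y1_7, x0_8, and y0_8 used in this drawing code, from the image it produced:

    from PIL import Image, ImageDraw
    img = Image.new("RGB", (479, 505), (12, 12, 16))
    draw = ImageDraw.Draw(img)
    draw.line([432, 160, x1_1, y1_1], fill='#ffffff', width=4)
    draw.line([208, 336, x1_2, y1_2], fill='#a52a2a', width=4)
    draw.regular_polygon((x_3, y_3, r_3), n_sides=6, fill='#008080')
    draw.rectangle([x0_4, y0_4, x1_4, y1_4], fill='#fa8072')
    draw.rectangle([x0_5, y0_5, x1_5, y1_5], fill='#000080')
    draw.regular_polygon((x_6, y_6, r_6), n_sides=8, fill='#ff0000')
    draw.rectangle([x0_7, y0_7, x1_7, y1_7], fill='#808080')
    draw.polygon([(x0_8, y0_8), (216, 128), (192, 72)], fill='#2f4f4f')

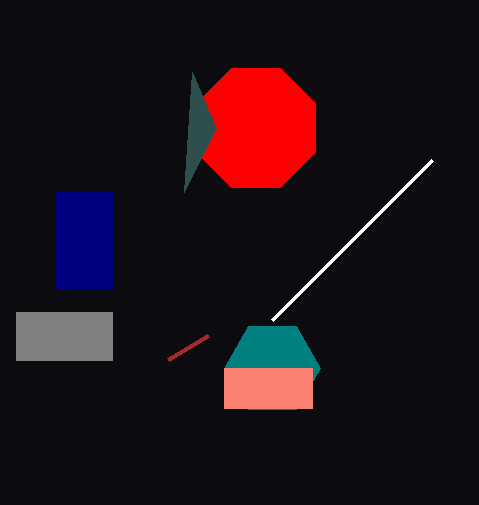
x1_1 = 272
y1_1 = 320
x1_2 = 168
y1_2 = 360
x_3 = 272
y_3 = 368
r_3 = 48
x0_4 = 224
y0_4 = 368
x1_4 = 312
y1_4 = 408
x0_5 = 56
y0_5 = 192
x1_5 = 112
y1_5 = 288
x_6 = 256
y_6 = 128
r_6 = 64
x0_7 = 16
y0_7 = 312
x1_7 = 112
y1_7 = 360
x0_8 = 184
y0_8 = 192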